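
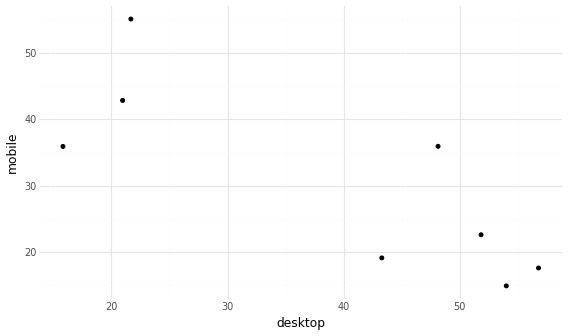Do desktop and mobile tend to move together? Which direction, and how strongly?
Points are negatively correlated; strong (|r| ≈ 0.8).

negative, strong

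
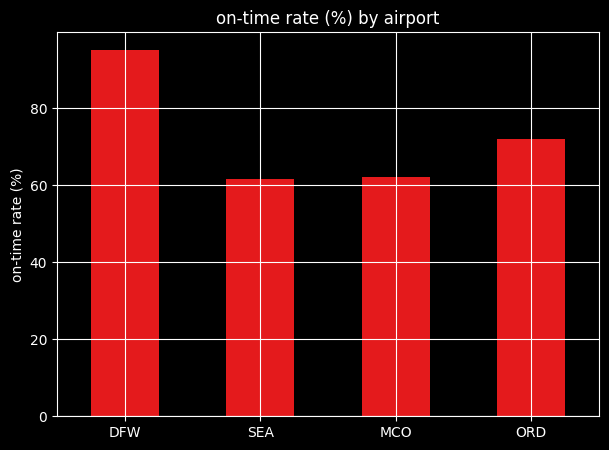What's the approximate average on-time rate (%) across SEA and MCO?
≈ 60

(60 + 60) / 2 ≈ 60.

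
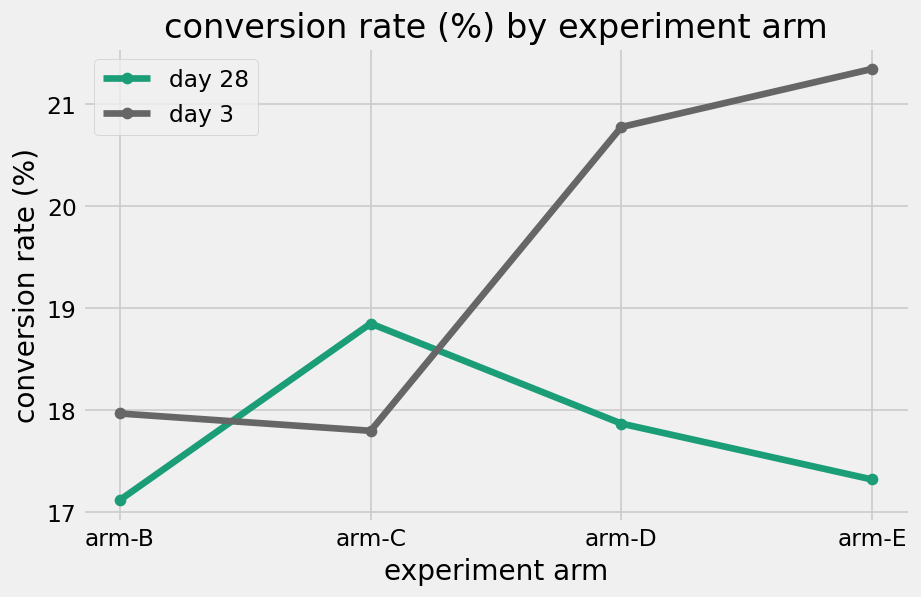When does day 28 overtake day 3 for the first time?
arm-B: day 28 ≈ 17.0 vs day 3 ≈ 18.0 (not yet); arm-C: day 28 ≈ 19.0 vs day 3 ≈ 18.0 (first crossover).

arm-C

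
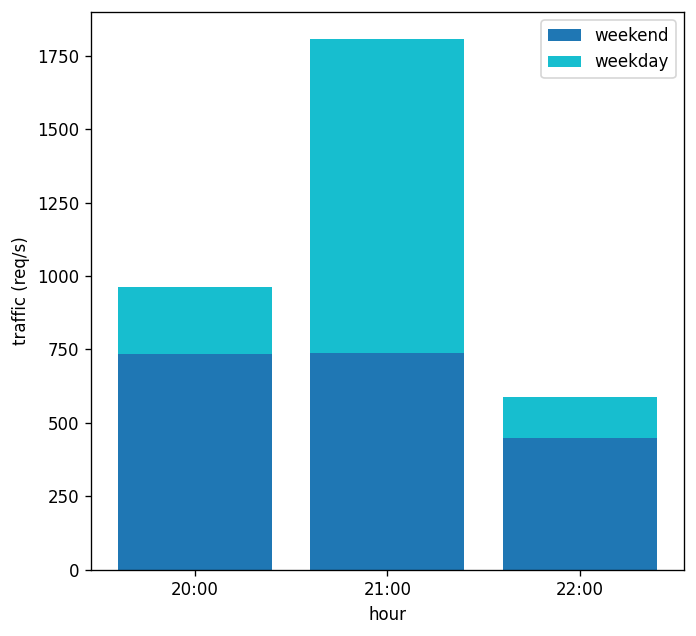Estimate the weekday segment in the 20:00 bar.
weekday top ≈ 1000, bottom ≈ 800; segment ≈ 200.

≈ 200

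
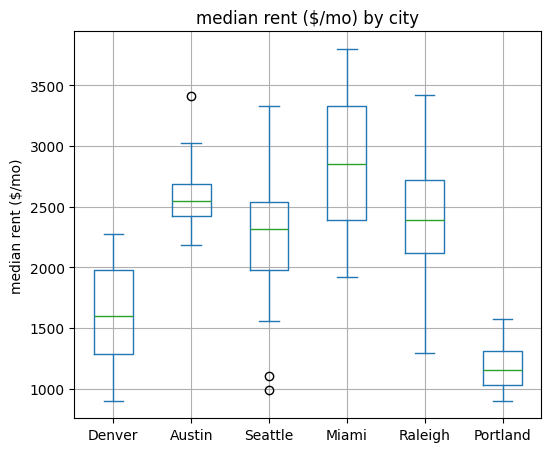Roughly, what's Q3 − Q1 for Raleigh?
Q3 ≈ 2800, Q1 ≈ 2200; IQR ≈ 600.

≈ 600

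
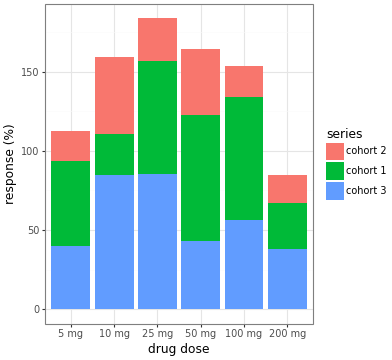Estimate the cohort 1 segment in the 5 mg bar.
≈ 60

cohort 1 top ≈ 100, bottom ≈ 40; segment ≈ 60.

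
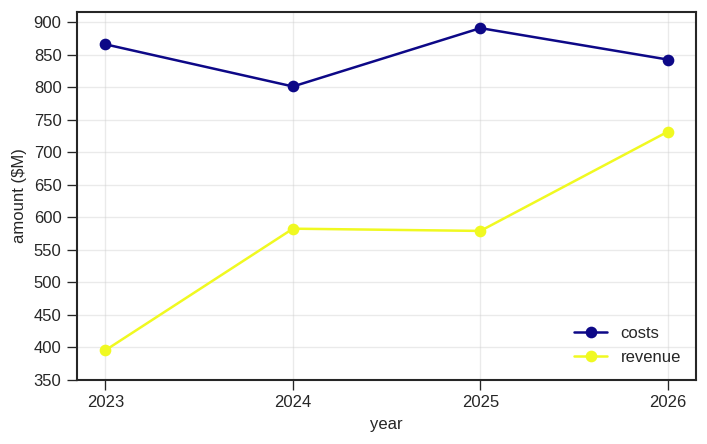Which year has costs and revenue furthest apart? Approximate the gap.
2023: costs ≈ 850, revenue ≈ 400 → gap ≈ 450. Next-largest (2025) is only ≈ 300.

2023, ≈ 450 $M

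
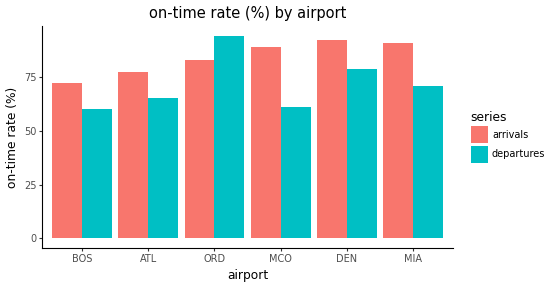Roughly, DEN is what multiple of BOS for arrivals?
DEN ≈ 90, BOS ≈ 70; 90/70 ≈ 1.29.

≈ 1.29×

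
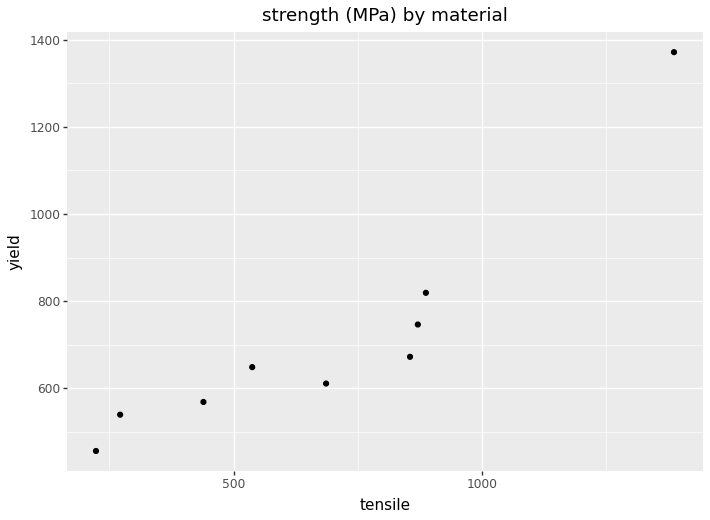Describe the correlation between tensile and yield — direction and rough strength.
Points are positively correlated; strong (|r| ≈ 0.9).

positive, strong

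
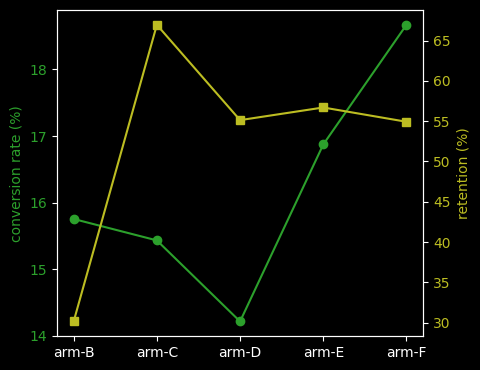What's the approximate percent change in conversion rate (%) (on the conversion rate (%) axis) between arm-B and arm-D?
arm-B ≈ 16.0, arm-D ≈ 14.0; (14.0 − 16.0) / 16.0 ≈ -12.5%.

≈ -12.5%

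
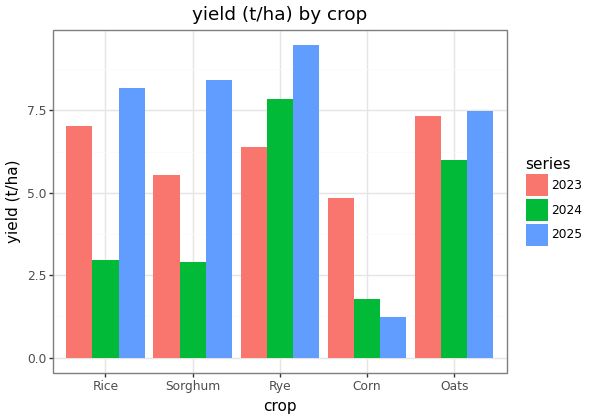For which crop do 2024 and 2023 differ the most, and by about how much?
Rice, ≈ 4 t/ha

Rice: 2024 ≈ 3, 2023 ≈ 7 → gap ≈ 4. Next-largest (Corn) is only ≈ 3.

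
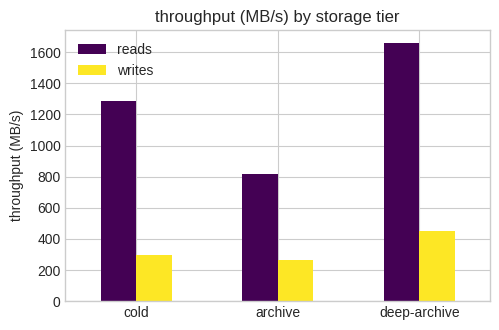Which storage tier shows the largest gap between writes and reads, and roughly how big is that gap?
deep-archive, ≈ 1200 MB/s

deep-archive: writes ≈ 400, reads ≈ 1600 → gap ≈ 1200. Next-largest (cold) is only ≈ 1000.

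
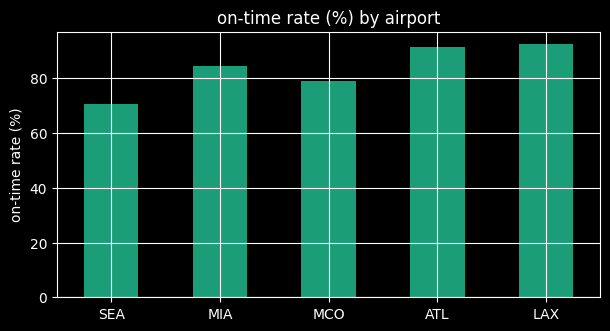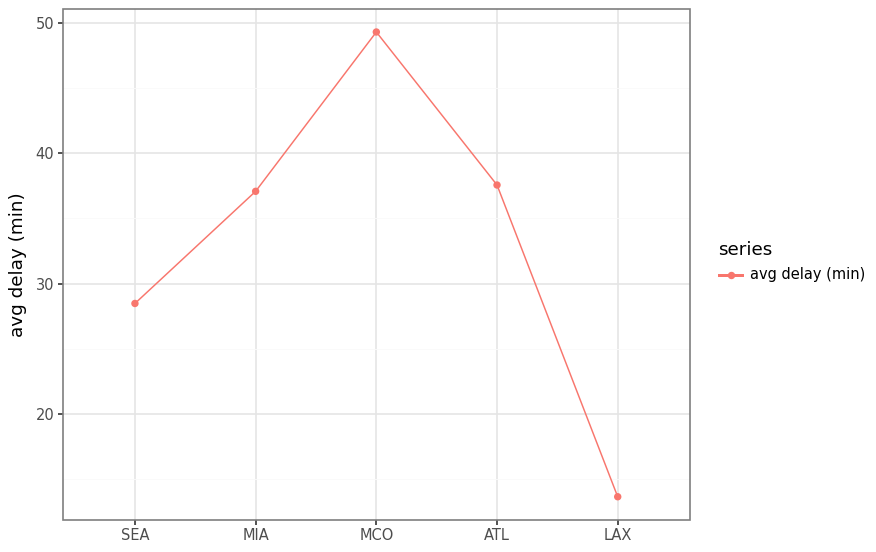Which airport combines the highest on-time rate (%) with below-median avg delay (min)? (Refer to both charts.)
LAX

Chart 2 median avg delay (min) ≈ 35; below-median airports: SEA, LAX. Among those, LAX has the highest on-time rate (%) (≈ 90).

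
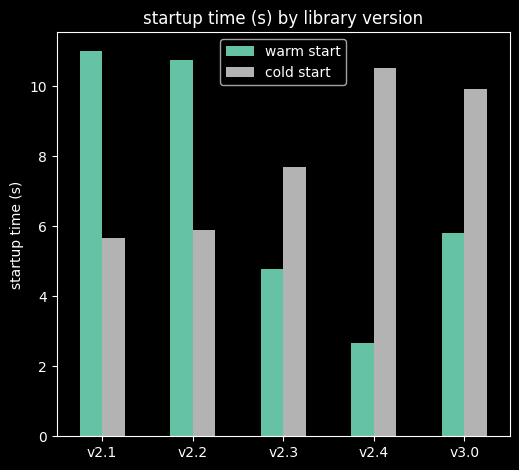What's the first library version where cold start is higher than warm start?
v2.2: cold start ≈ 6 vs warm start ≈ 11 (not yet); v2.3: cold start ≈ 8 vs warm start ≈ 5 (first crossover).

v2.3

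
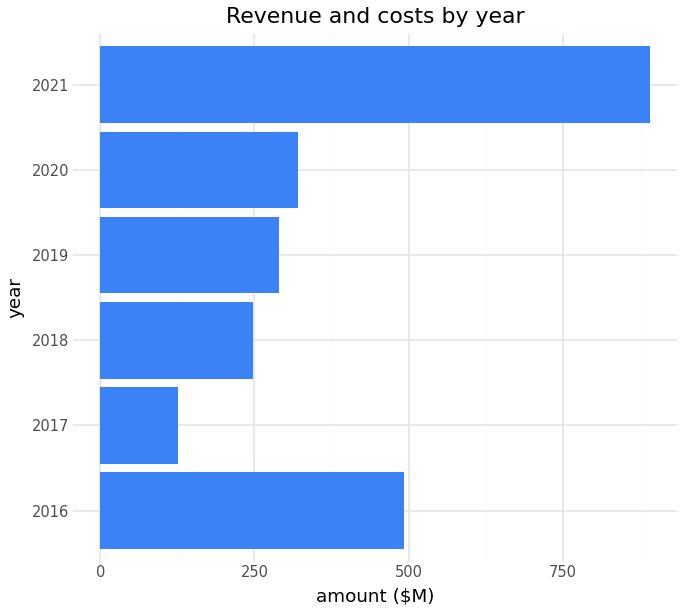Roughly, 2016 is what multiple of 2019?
≈ 1.67×

2016 ≈ 500, 2019 ≈ 300; 500/300 ≈ 1.67.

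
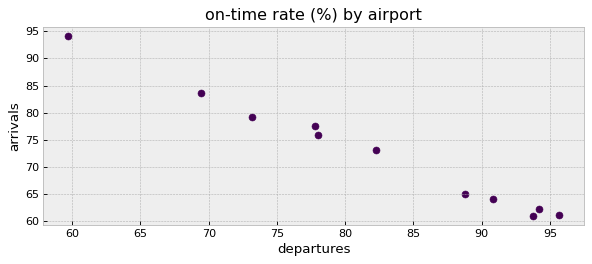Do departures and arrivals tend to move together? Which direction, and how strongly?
negative, strong

Points are negatively correlated; strong (|r| ≈ 1.0).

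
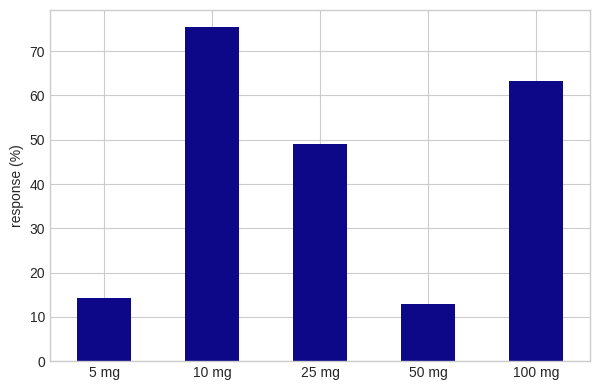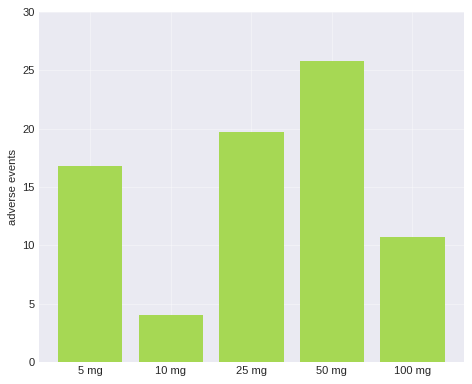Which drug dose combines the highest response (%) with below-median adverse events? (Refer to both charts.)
Chart 2 median adverse events ≈ 15; below-median drug doses: 10 mg, 100 mg. Among those, 10 mg has the highest response (%) (≈ 80).

10 mg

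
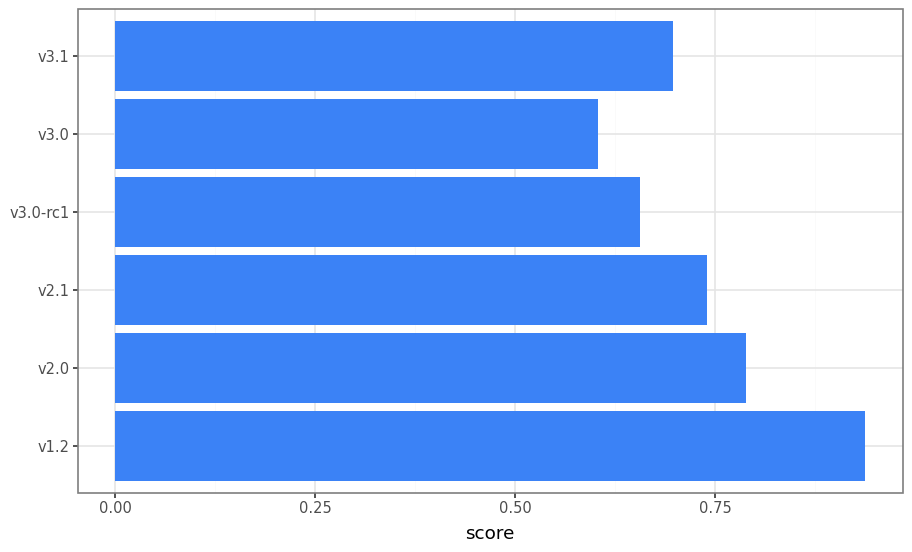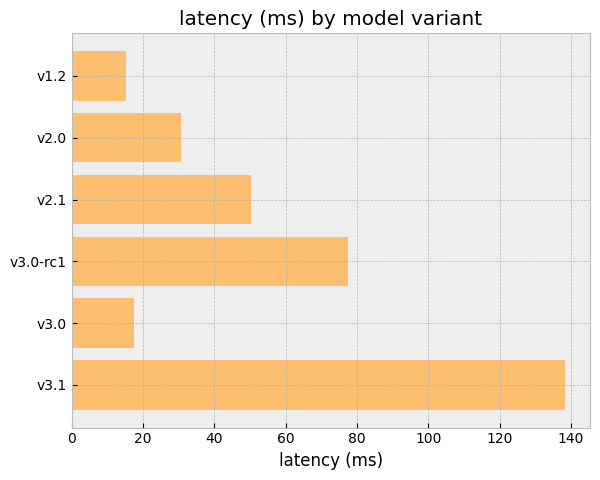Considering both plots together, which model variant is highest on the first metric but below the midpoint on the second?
v1.2

Chart 2 median latency (ms) ≈ 40; below-median model variants: v1.2, v2.0, v3.0. Among those, v1.2 has the highest score (≈ 0.9).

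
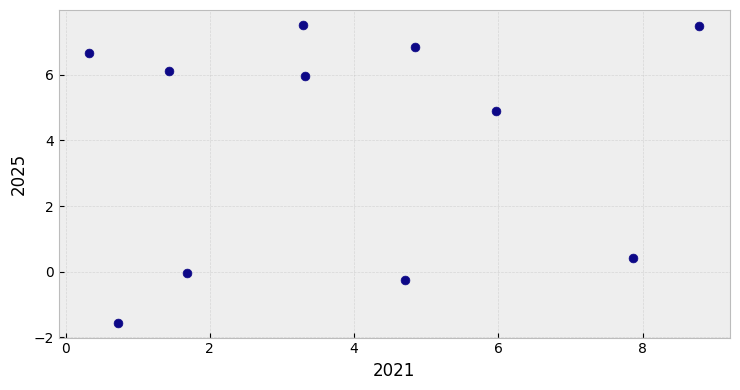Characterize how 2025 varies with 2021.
no clear correlation

Points are roughly uncorrelated; weak (|r| ≈ 0.1).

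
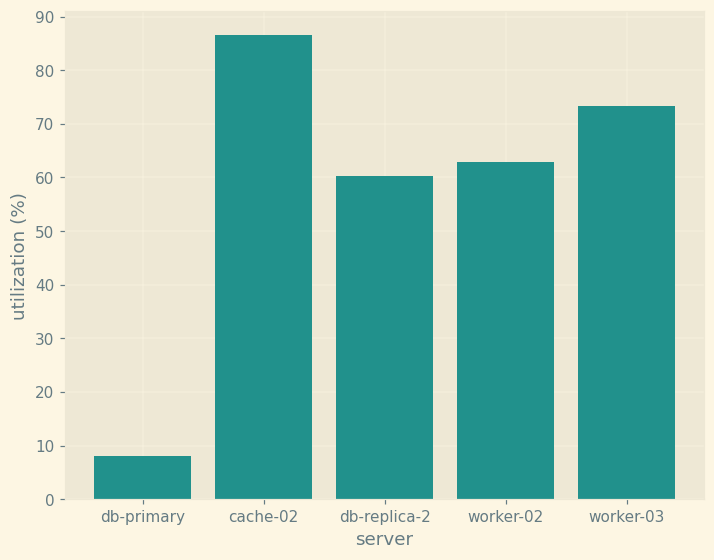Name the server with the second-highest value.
worker-03

Top 3: cache-02 ≈ 90, worker-03 ≈ 70, worker-02 ≈ 60.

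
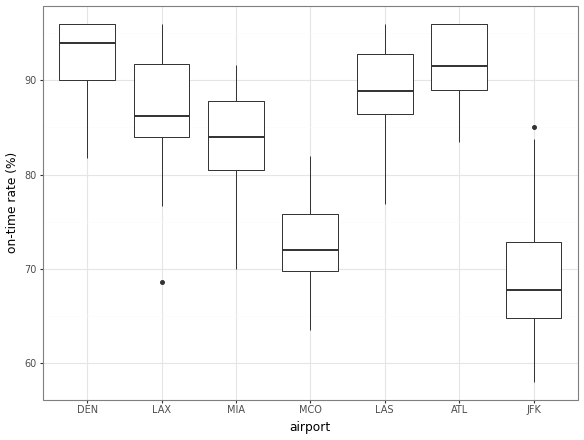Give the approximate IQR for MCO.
Q3 ≈ 75, Q1 ≈ 70; IQR ≈ 5.

≈ 5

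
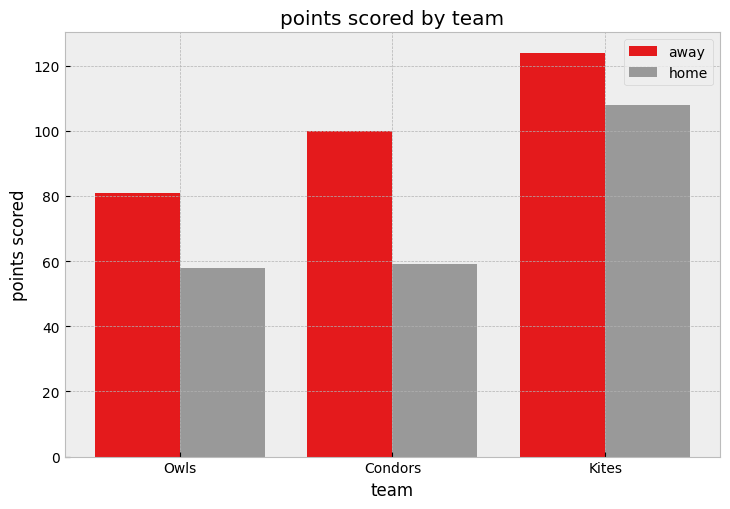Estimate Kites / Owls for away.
≈ 1.5×

Kites ≈ 120, Owls ≈ 80; 120/80 ≈ 1.5.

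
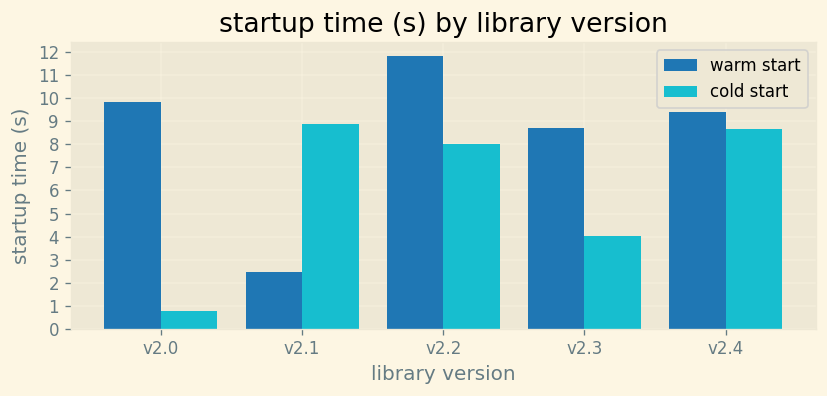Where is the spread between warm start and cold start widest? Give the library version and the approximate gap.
v2.0: warm start ≈ 10, cold start ≈ 1 → gap ≈ 9. Next-largest (v2.1) is only ≈ 7.

v2.0, ≈ 9 s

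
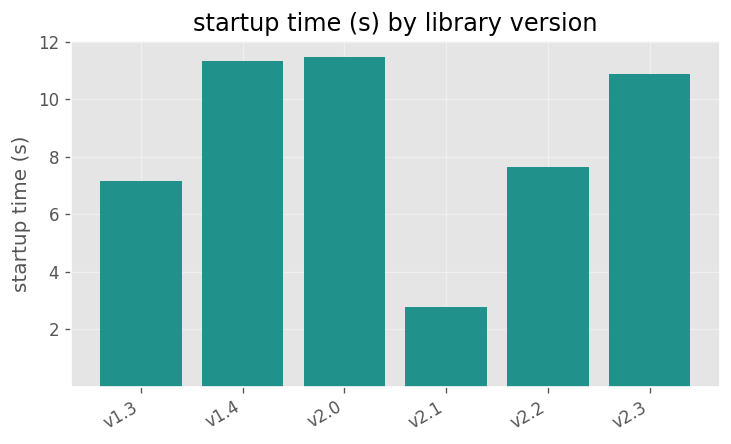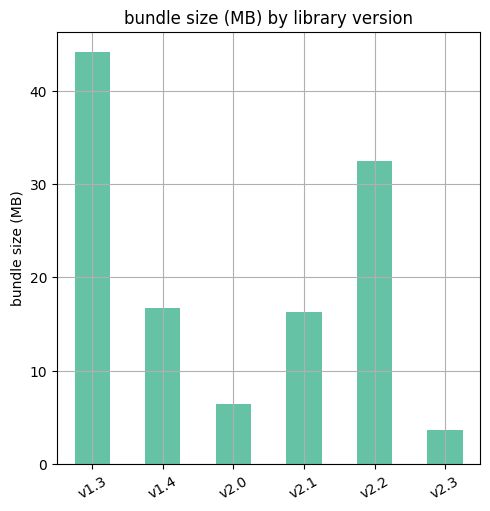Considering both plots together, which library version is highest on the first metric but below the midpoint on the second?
Chart 2 median bundle size (MB) ≈ 15; below-median library versions: v2.0, v2.1, v2.3. Among those, v2.0 has the highest startup time (s) (≈ 12).

v2.0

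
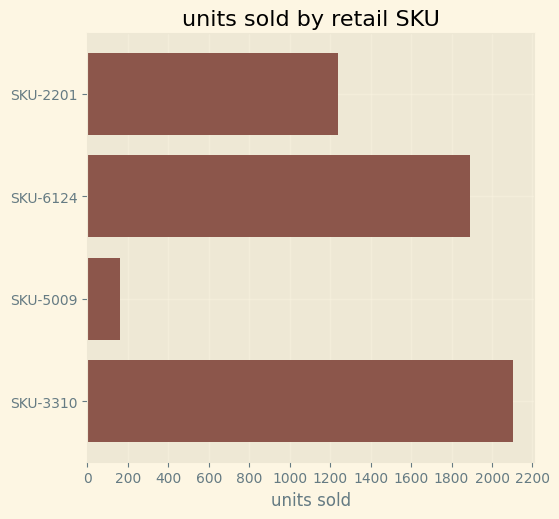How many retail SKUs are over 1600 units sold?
Above 1600: SKU-6124, SKU-3310.

2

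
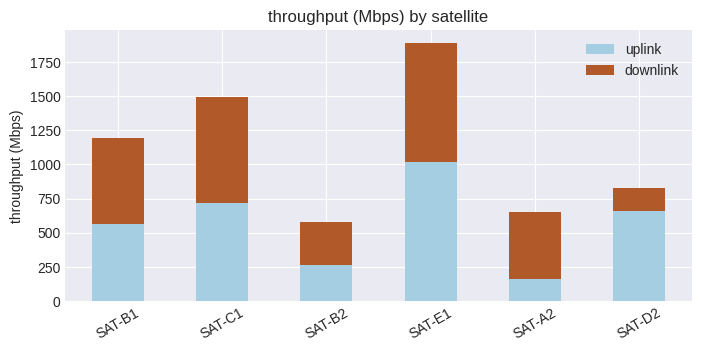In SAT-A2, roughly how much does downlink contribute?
≈ 400

downlink top ≈ 600, bottom ≈ 200; segment ≈ 400.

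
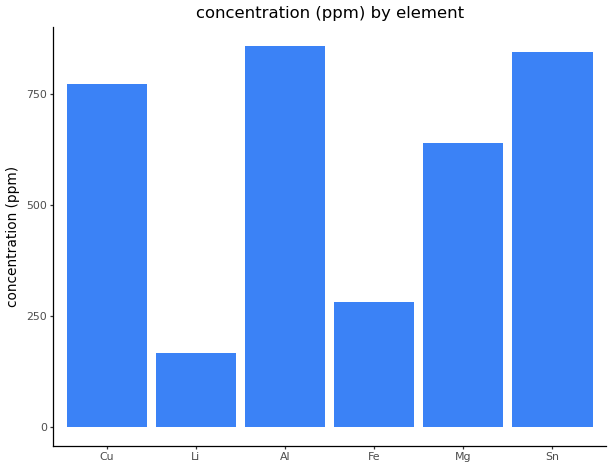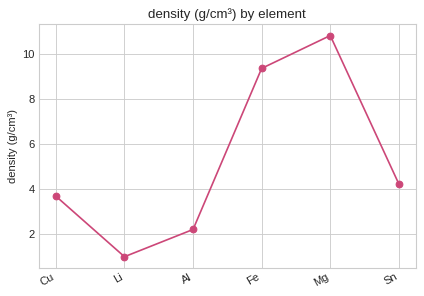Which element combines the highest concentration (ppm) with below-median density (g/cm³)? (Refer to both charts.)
Chart 2 median density (g/cm³) ≈ 4; below-median elements: Cu, Li, Al. Among those, Al has the highest concentration (ppm) (≈ 900).

Al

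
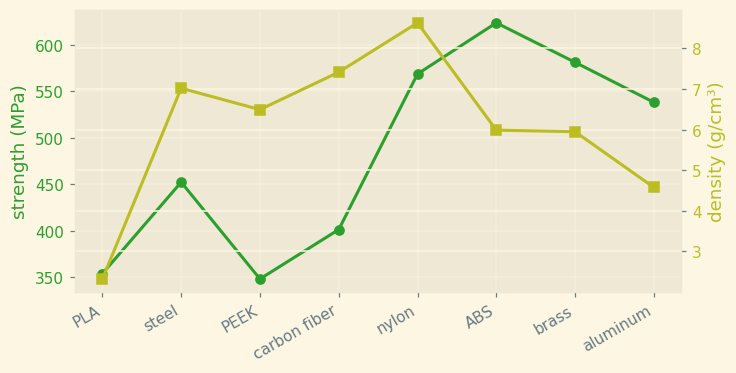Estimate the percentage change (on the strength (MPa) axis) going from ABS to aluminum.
≈ -12%

ABS ≈ 625, aluminum ≈ 550; (550 − 625) / 625 ≈ -12%.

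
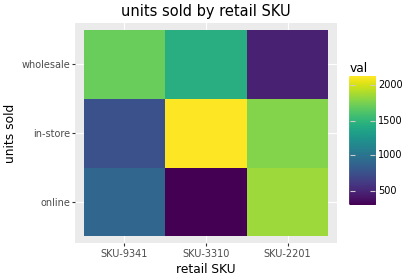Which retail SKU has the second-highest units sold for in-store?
SKU-2201

Top 3 for in-store: SKU-3310 ≈ 2200, SKU-2201 ≈ 1800, SKU-9341 ≈ 800.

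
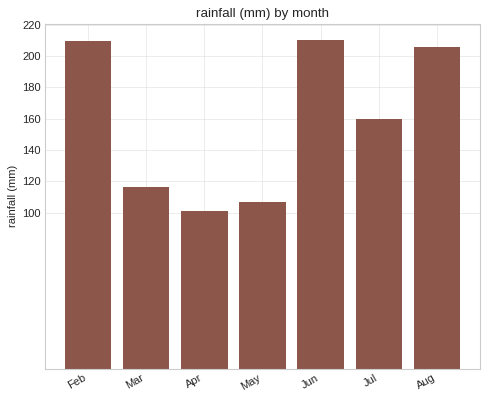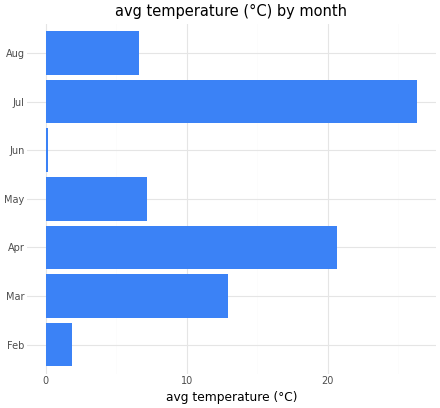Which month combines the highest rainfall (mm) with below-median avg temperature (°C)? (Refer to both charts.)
Jun

Chart 2 median avg temperature (°C) ≈ 5; below-median months: Feb, Jun, Aug. Among those, Jun has the highest rainfall (mm) (≈ 220).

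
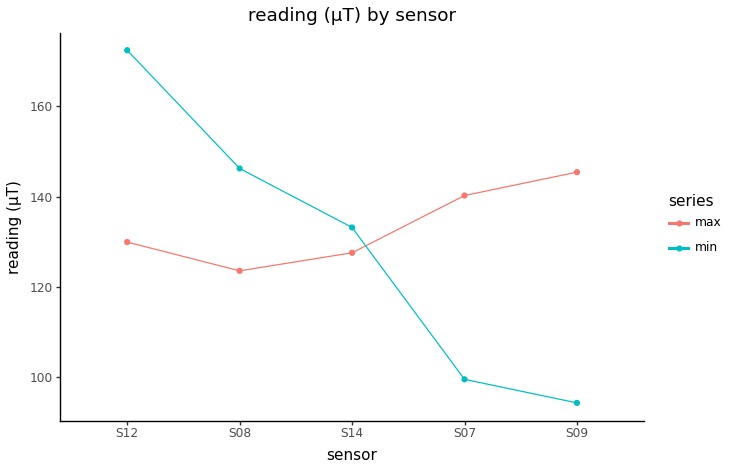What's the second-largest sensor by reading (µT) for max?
S07

Top 3 for max: S09 ≈ 150, S07 ≈ 140, S12 ≈ 130.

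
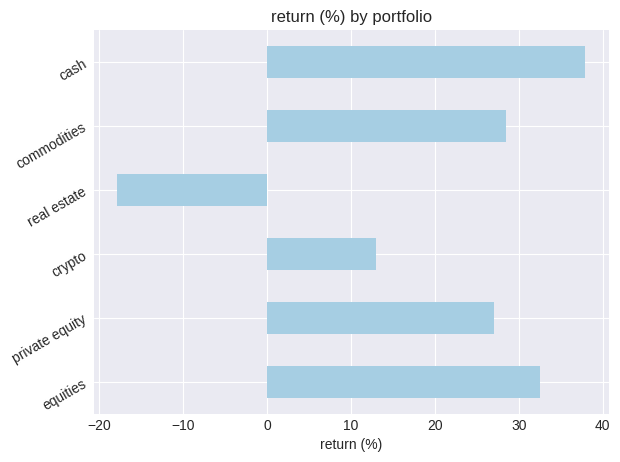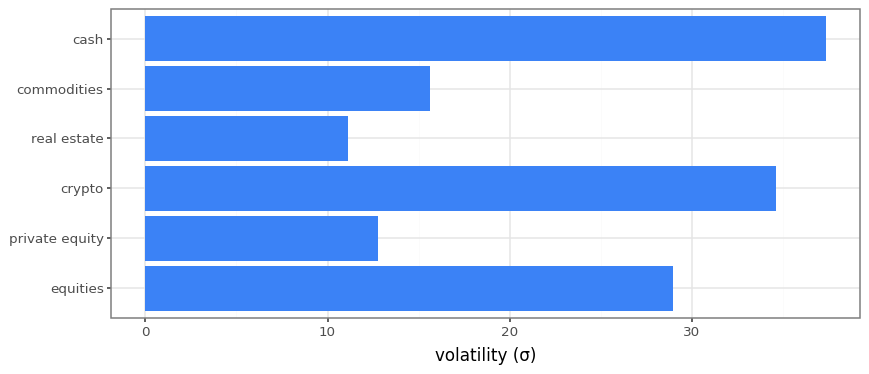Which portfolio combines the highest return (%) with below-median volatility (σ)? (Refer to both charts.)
commodities

Chart 2 median volatility (σ) ≈ 20; below-median portfolios: private equity, real estate, commodities. Among those, commodities has the highest return (%) (≈ 30).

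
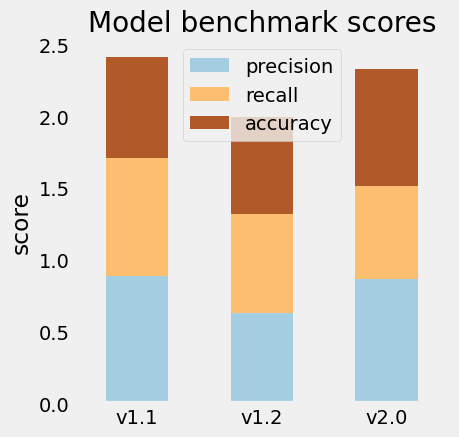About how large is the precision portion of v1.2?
≈ 0.5

precision top ≈ 0.5, bottom ≈ 0.0; segment ≈ 0.5.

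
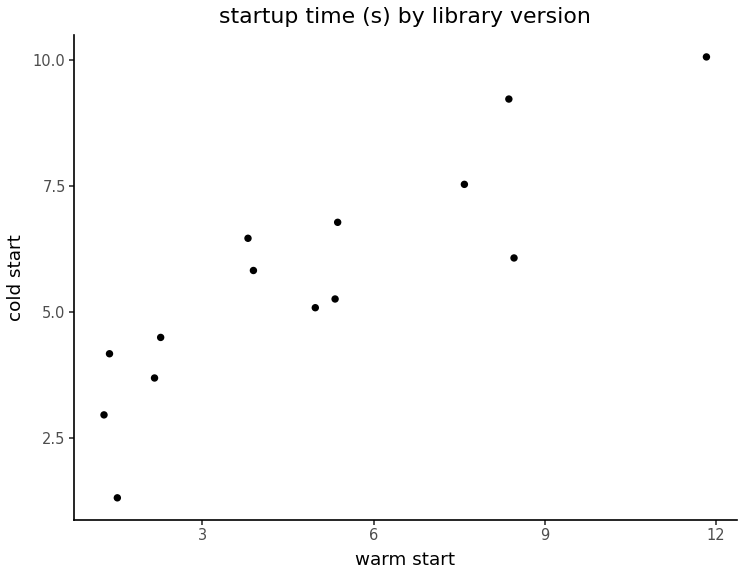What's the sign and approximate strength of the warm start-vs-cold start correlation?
positive, strong

Points are positively correlated; strong (|r| ≈ 0.9).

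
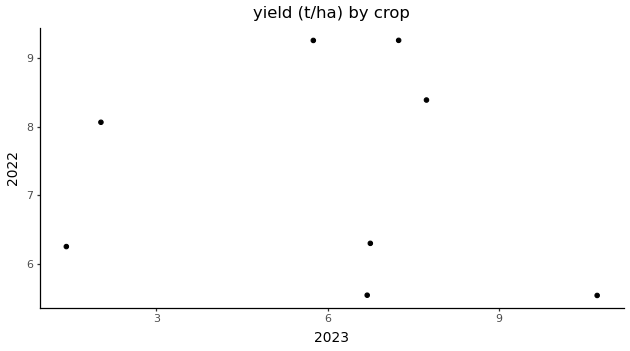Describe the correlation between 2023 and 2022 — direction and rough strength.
no clear correlation

Points are roughly uncorrelated; weak (|r| ≈ 0.1).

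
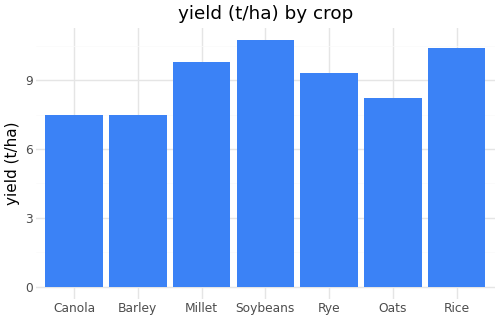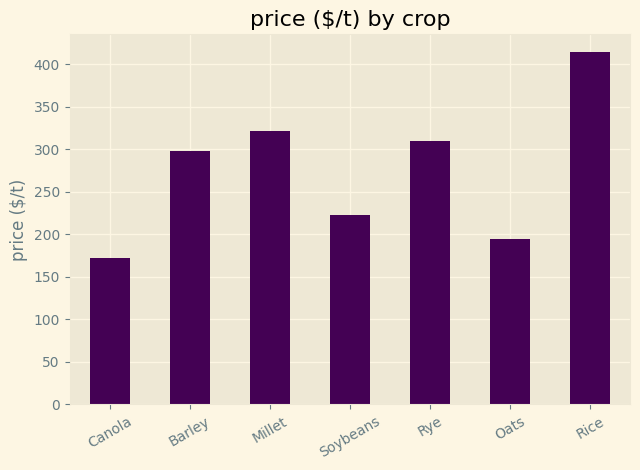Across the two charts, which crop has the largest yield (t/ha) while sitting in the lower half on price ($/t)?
Soybeans

Chart 2 median price ($/t) ≈ 300; below-median crops: Canola, Soybeans, Oats. Among those, Soybeans has the highest yield (t/ha) (≈ 11).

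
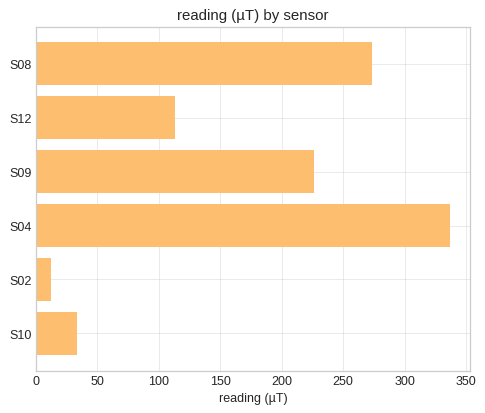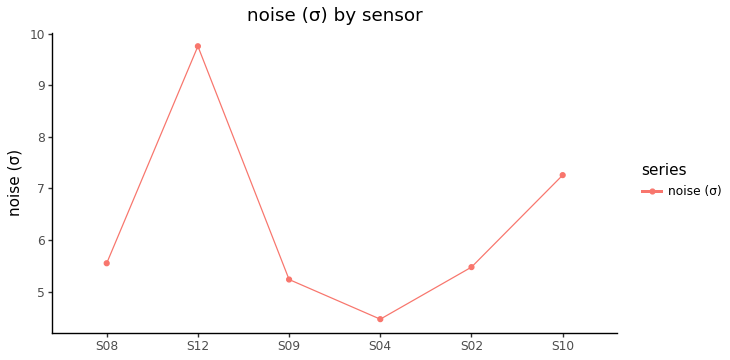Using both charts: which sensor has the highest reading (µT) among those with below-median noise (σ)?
S04

Chart 2 median noise (σ) ≈ 6; below-median sensors: S09, S04, S02. Among those, S04 has the highest reading (µT) (≈ 350).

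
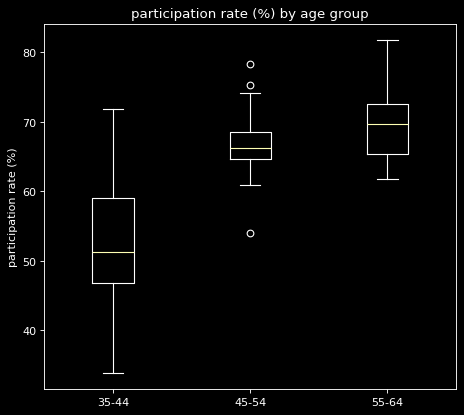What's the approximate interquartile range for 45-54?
≈ 4

Q3 ≈ 68, Q1 ≈ 64; IQR ≈ 4.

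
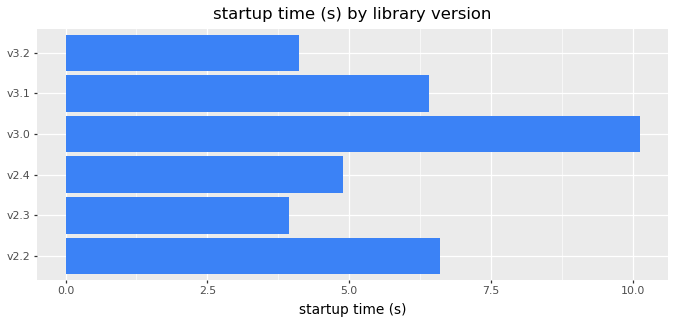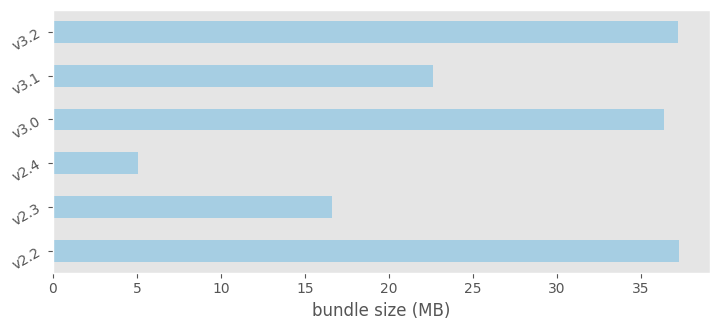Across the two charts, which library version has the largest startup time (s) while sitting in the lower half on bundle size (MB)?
v3.1

Chart 2 median bundle size (MB) ≈ 30; below-median library versions: v2.3, v2.4, v3.1. Among those, v3.1 has the highest startup time (s) (≈ 6).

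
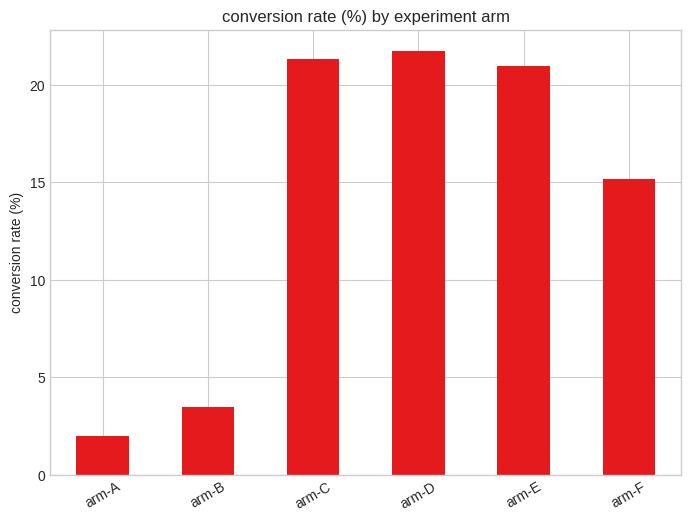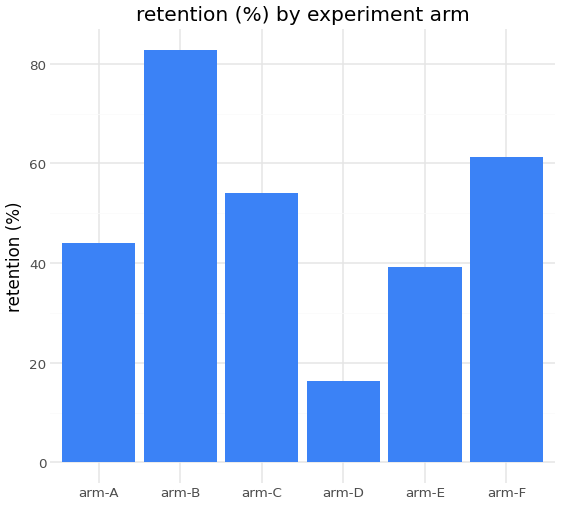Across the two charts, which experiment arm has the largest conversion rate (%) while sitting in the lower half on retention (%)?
Chart 2 median retention (%) ≈ 50; below-median experiment arms: arm-A, arm-D, arm-E. Among those, arm-D has the highest conversion rate (%) (≈ 22).

arm-D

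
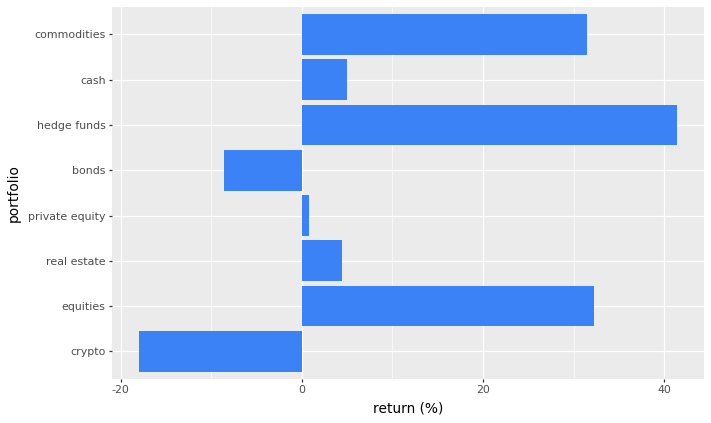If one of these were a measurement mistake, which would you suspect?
hedge funds

hedge funds ≈ 40; the rest sit between ≈ -20 and ≈ 30.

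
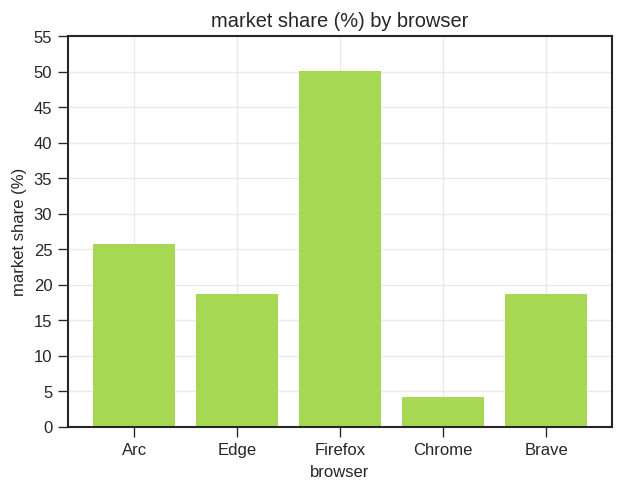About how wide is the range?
Max Firefox ≈ 50, min Chrome ≈ 5; range ≈ 45.

≈ 45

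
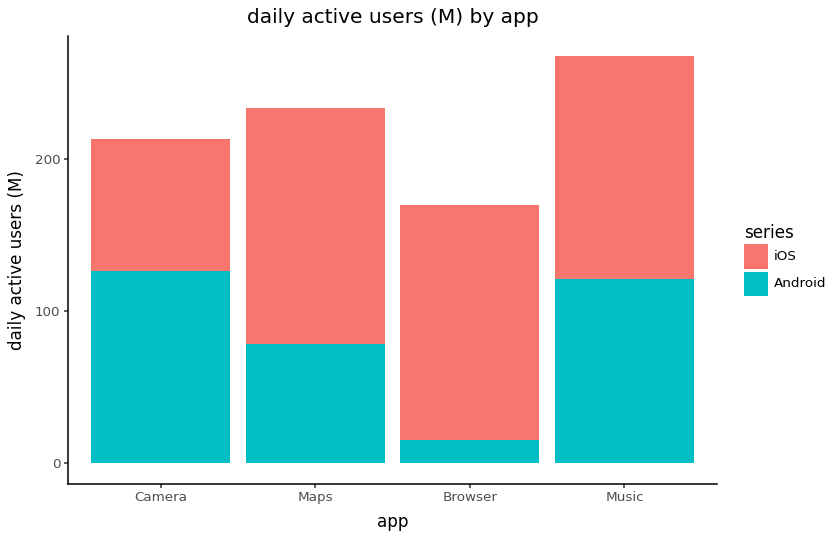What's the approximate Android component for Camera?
Android top ≈ 125, bottom ≈ 0; segment ≈ 125.

≈ 125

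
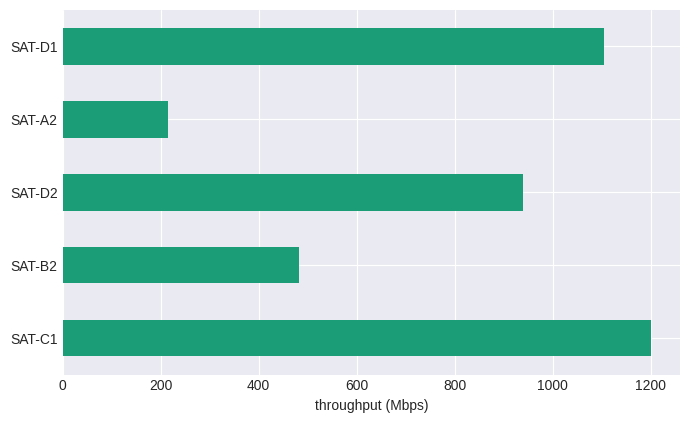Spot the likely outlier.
SAT-A2

SAT-A2 ≈ 200; the rest sit between ≈ 500 and ≈ 1200.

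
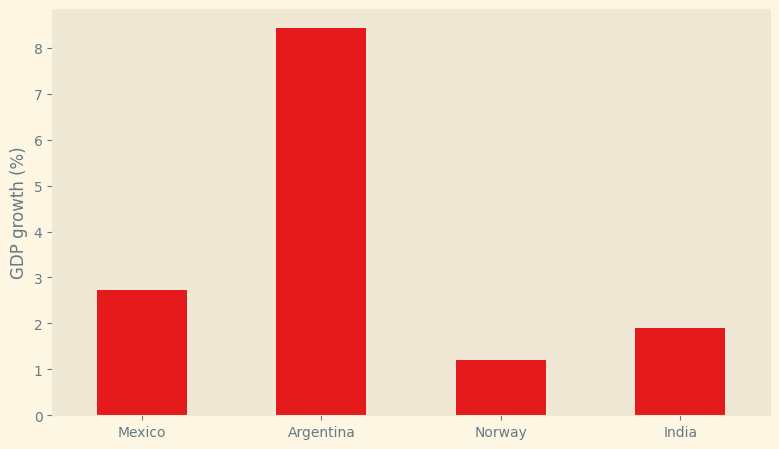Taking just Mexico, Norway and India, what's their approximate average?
≈ 2

(3 + 1 + 2) / 3 ≈ 2.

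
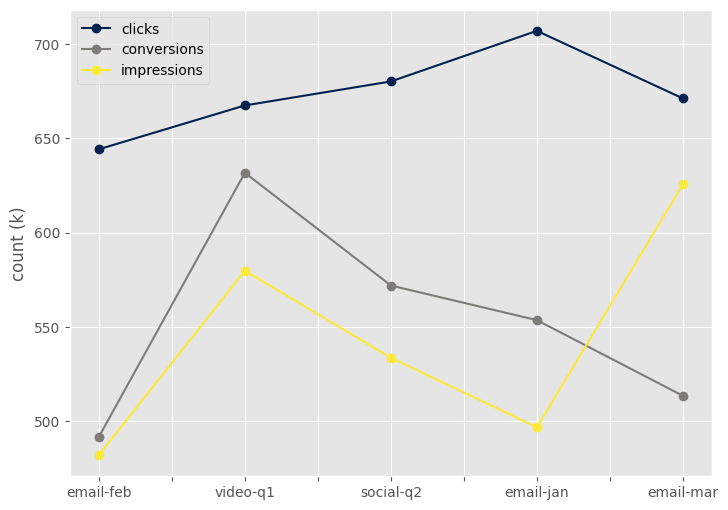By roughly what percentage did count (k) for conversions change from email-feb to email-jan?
≈ +12%

email-feb ≈ 500, email-jan ≈ 560; (560 − 500) / 500 ≈ +12%.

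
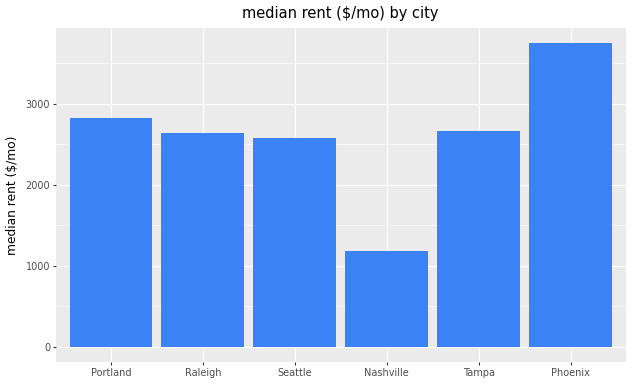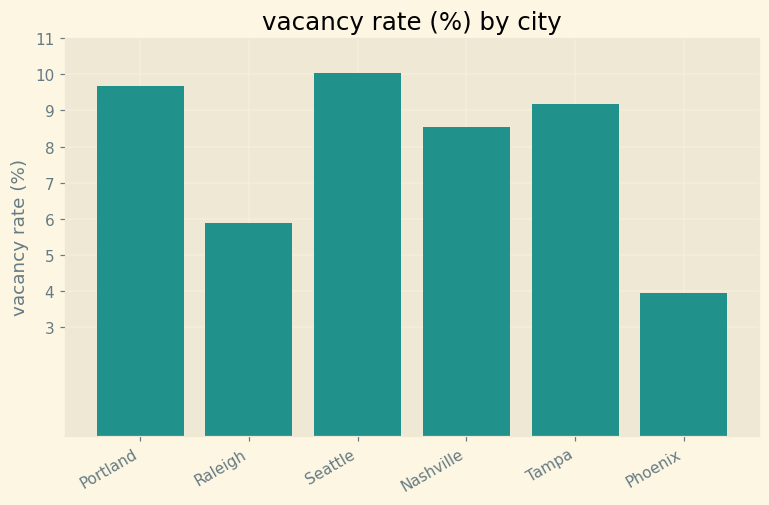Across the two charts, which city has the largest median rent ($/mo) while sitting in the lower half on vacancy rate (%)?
Phoenix

Chart 2 median vacancy rate (%) ≈ 9; below-median cities: Raleigh, Nashville, Phoenix. Among those, Phoenix has the highest median rent ($/mo) (≈ 4000).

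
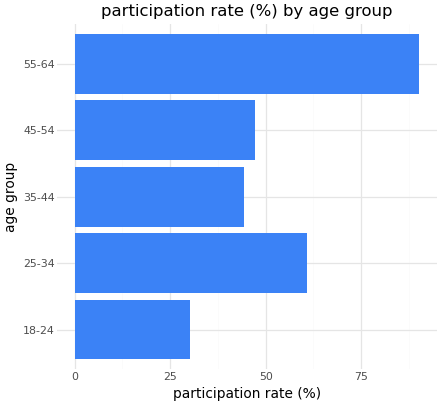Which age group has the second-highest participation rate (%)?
25-34

Top 3: 55-64 ≈ 90, 25-34 ≈ 60, 45-54 ≈ 50.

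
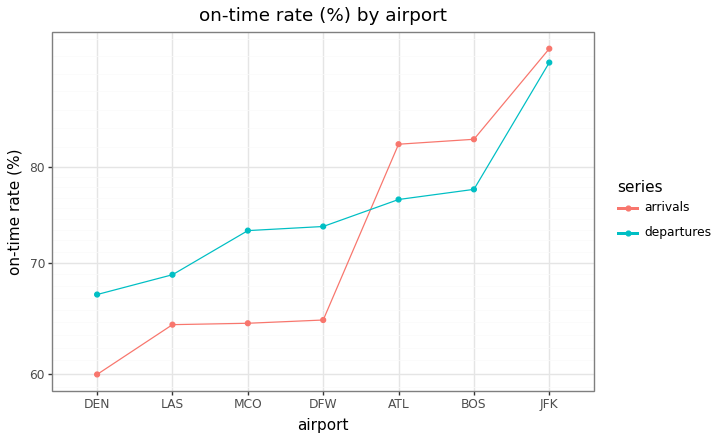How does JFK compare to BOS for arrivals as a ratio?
JFK ≈ 95, BOS ≈ 85; 95/85 ≈ 1.12.

≈ 1.12×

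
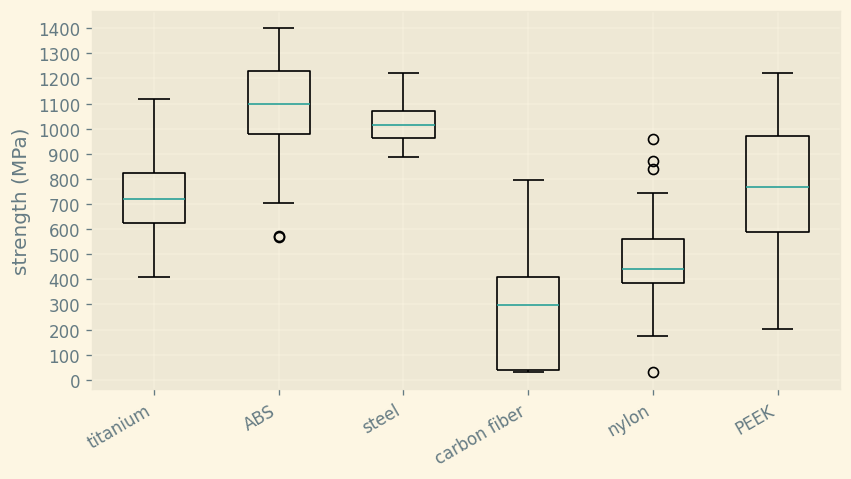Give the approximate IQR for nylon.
≈ 200

Q3 ≈ 600, Q1 ≈ 400; IQR ≈ 200.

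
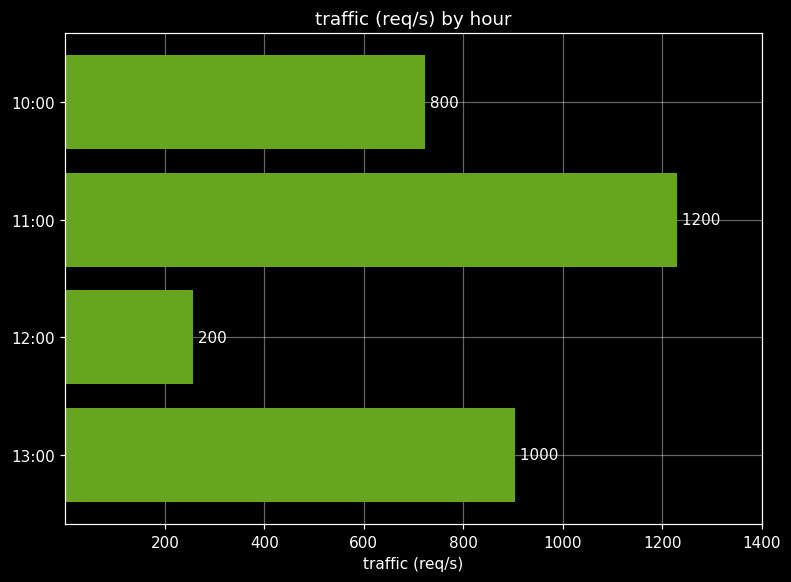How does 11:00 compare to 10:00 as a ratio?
11:00 ≈ 1200, 10:00 ≈ 800; 1200/800 ≈ 1.5.

≈ 1.5×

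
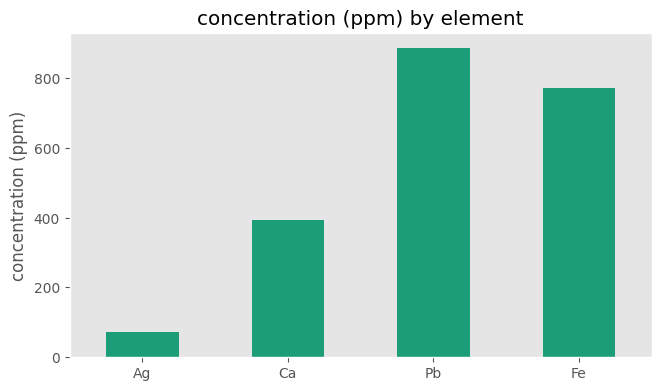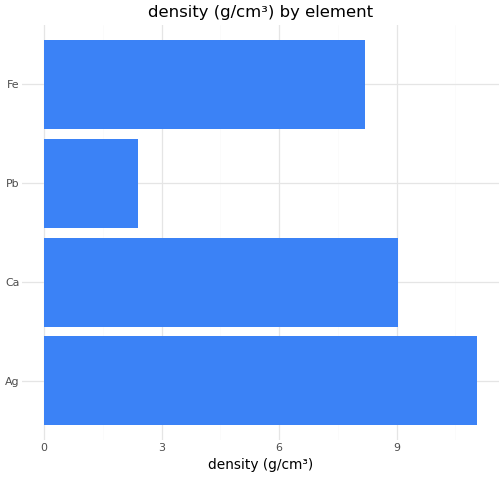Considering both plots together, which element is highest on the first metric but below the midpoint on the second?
Chart 2 median density (g/cm³) ≈ 8; below-median elements: Pb, Fe. Among those, Pb has the highest concentration (ppm) (≈ 900).

Pb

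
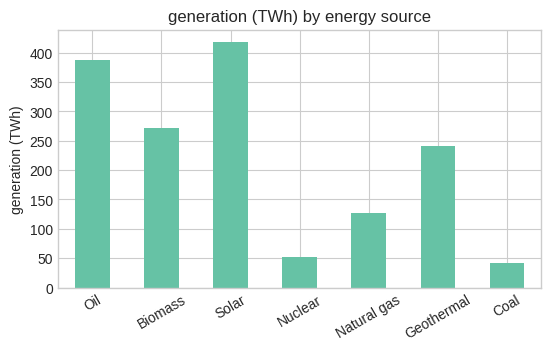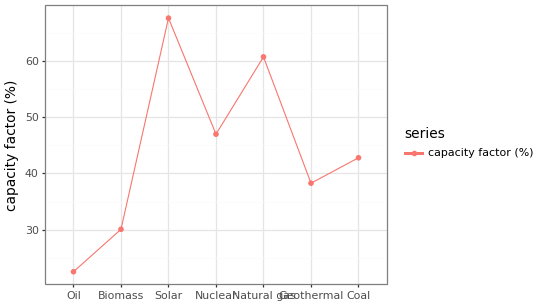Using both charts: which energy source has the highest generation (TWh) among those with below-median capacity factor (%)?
Oil

Chart 2 median capacity factor (%) ≈ 40; below-median energy sources: Oil, Biomass, Geothermal. Among those, Oil has the highest generation (TWh) (≈ 400).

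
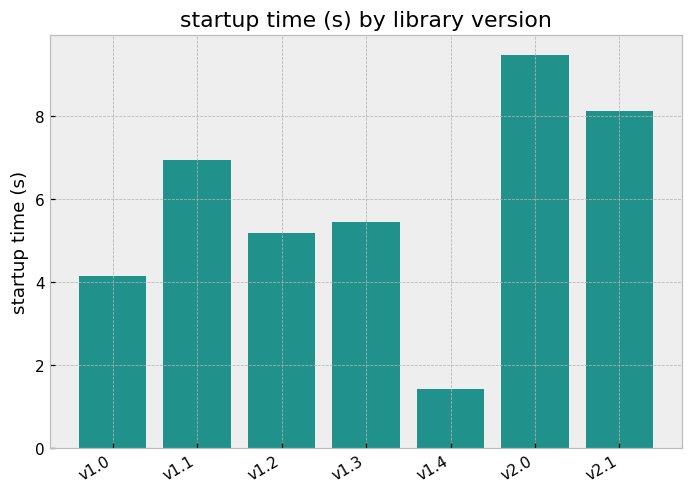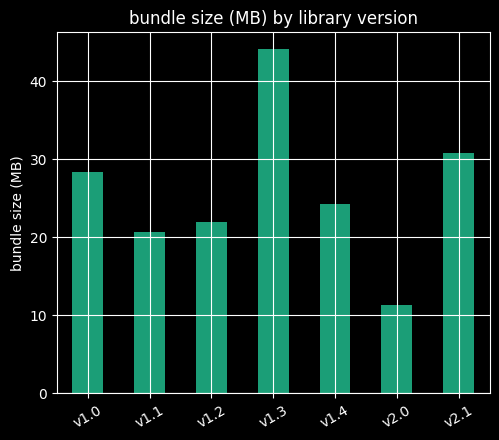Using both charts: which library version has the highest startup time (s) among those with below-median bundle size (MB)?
Chart 2 median bundle size (MB) ≈ 25; below-median library versions: v1.1, v1.2, v2.0. Among those, v2.0 has the highest startup time (s) (≈ 9).

v2.0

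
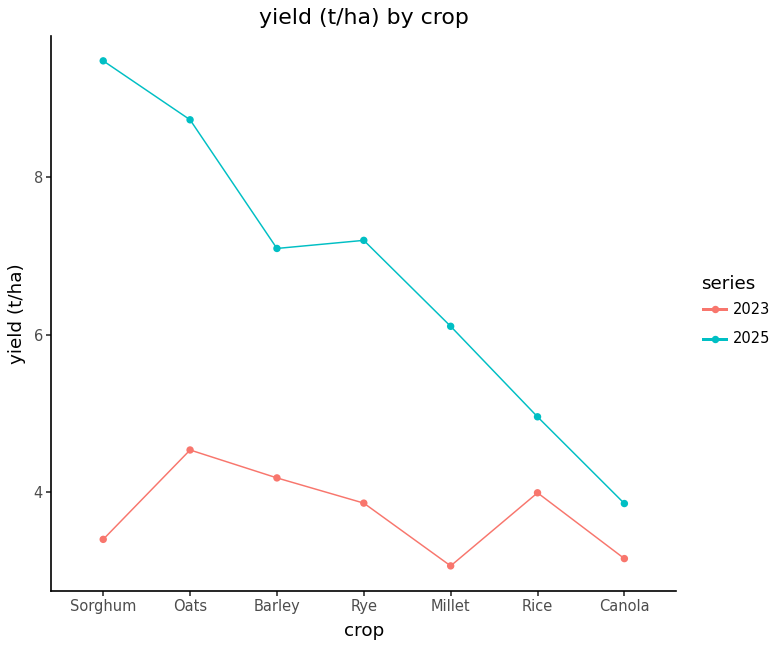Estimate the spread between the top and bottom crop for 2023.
Max Oats ≈ 5, min Millet ≈ 3; range ≈ 2.

≈ 2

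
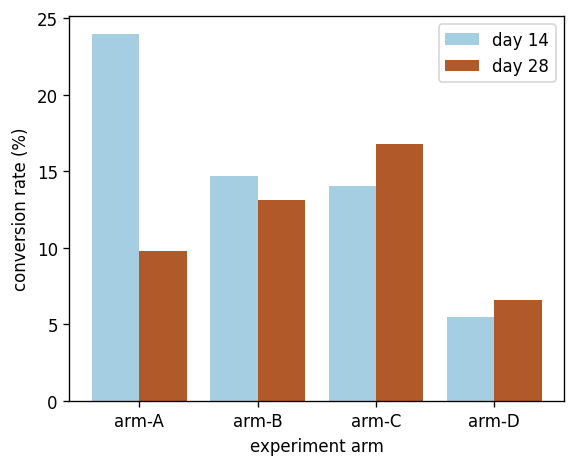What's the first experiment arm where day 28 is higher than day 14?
arm-C

arm-B: day 28 ≈ 14 vs day 14 ≈ 14 (not yet); arm-C: day 28 ≈ 16 vs day 14 ≈ 14 (first crossover).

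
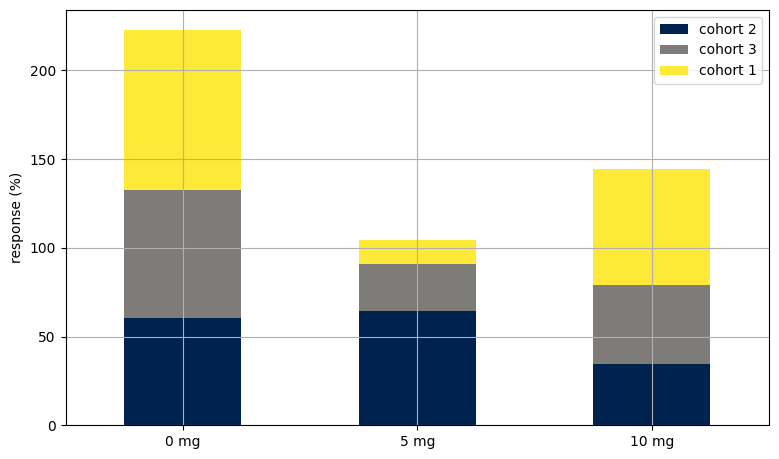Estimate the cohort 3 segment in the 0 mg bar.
≈ 80

cohort 3 top ≈ 140, bottom ≈ 60; segment ≈ 80.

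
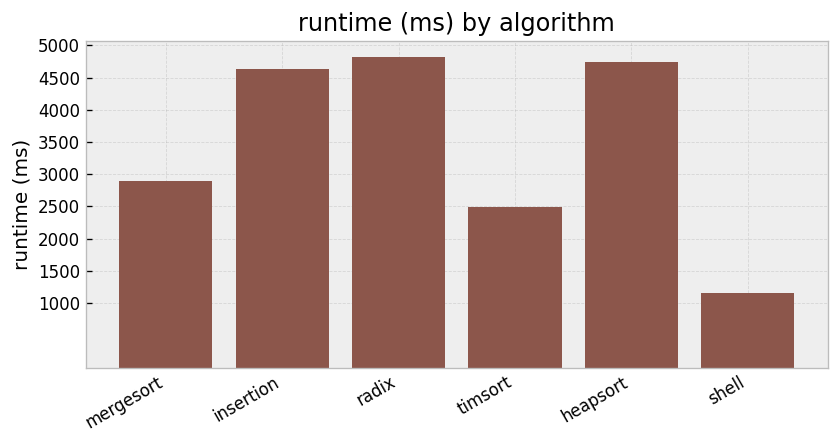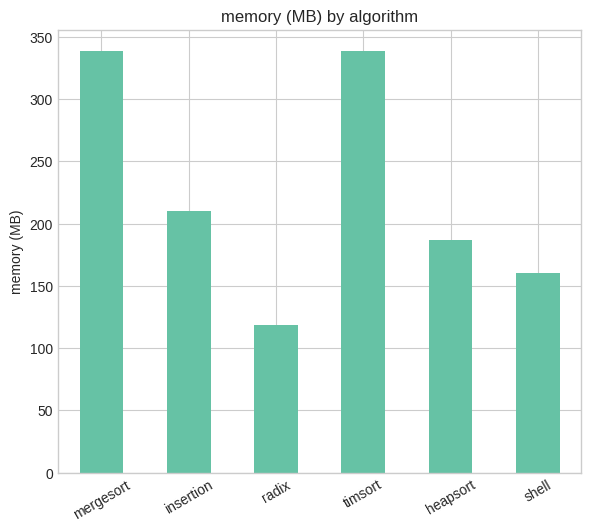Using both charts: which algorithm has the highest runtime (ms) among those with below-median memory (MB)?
Chart 2 median memory (MB) ≈ 200; below-median algorithms: radix, heapsort, shell. Among those, radix has the highest runtime (ms) (≈ 5000).

radix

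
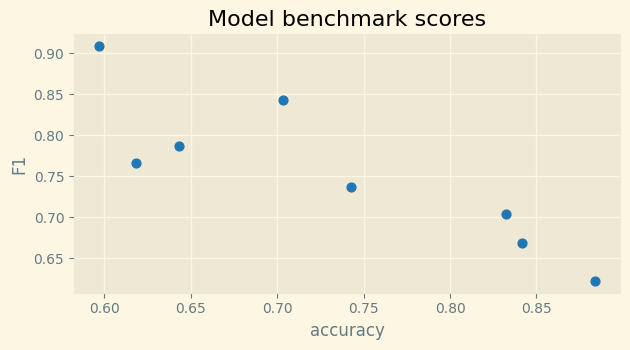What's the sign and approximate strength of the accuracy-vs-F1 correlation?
Points are negatively correlated; strong (|r| ≈ 0.9).

negative, strong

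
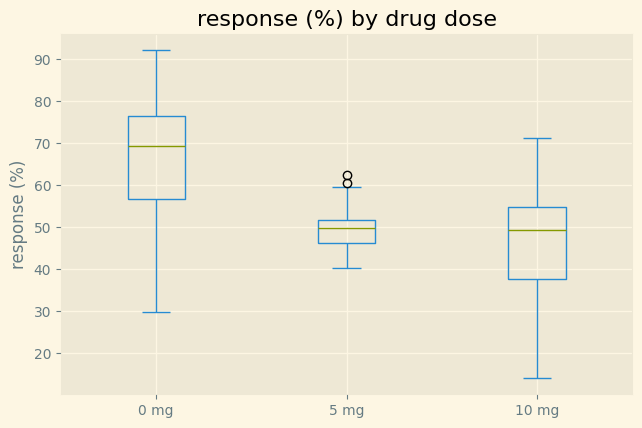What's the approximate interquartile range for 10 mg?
Q3 ≈ 54, Q1 ≈ 38; IQR ≈ 16.

≈ 16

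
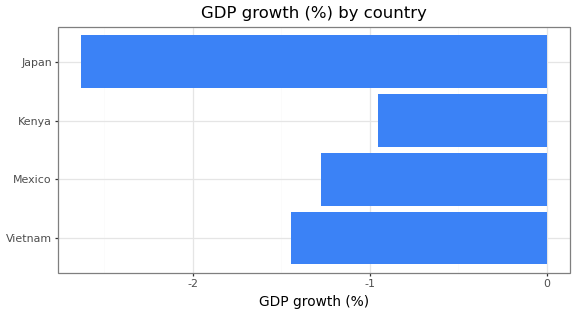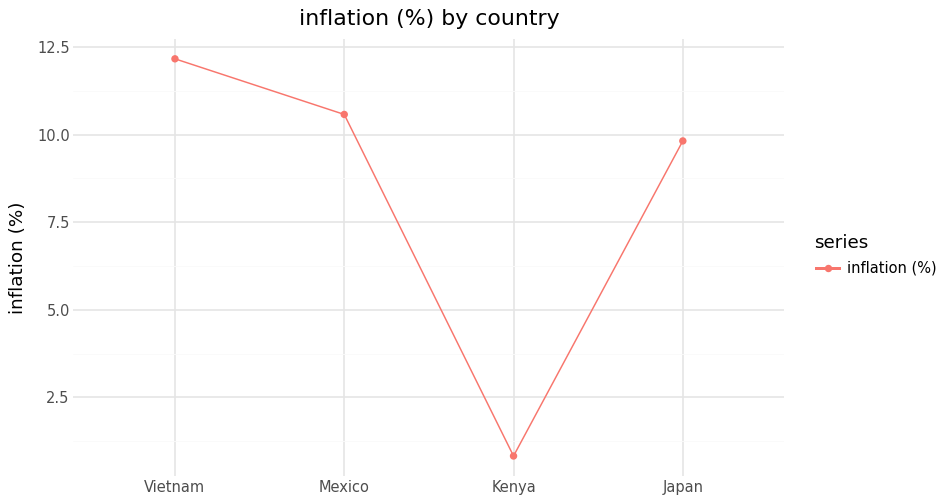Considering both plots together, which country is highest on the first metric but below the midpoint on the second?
Kenya

Chart 2 median inflation (%) ≈ 10; below-median countries: Kenya, Japan. Among those, Kenya has the highest GDP growth (%) (≈ -1).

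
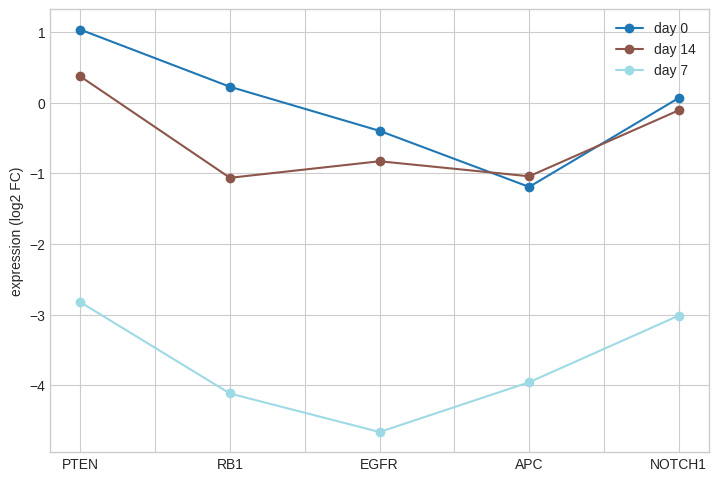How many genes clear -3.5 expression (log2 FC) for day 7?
2

Above -3.5: PTEN, NOTCH1.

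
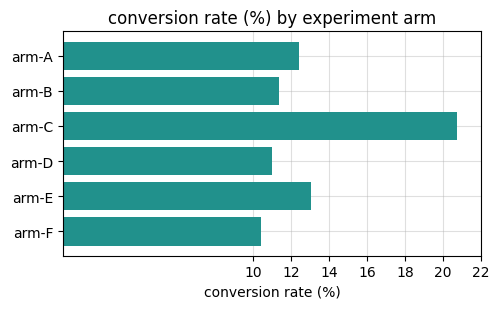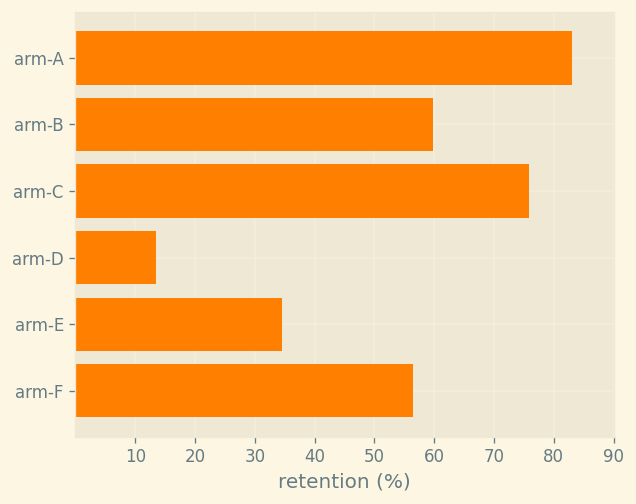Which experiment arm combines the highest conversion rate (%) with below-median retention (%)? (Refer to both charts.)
arm-E

Chart 2 median retention (%) ≈ 60; below-median experiment arms: arm-D, arm-E, arm-F. Among those, arm-E has the highest conversion rate (%) (≈ 14).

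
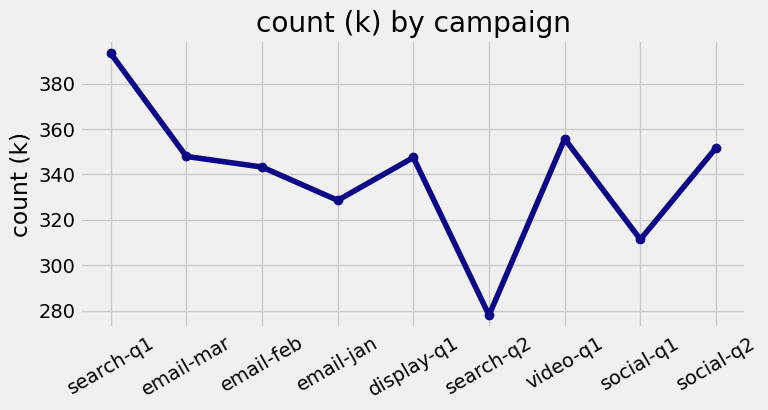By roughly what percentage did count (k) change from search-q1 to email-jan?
≈ -15.4%

search-q1 ≈ 390, email-jan ≈ 330; (330 − 390) / 390 ≈ -15.4%.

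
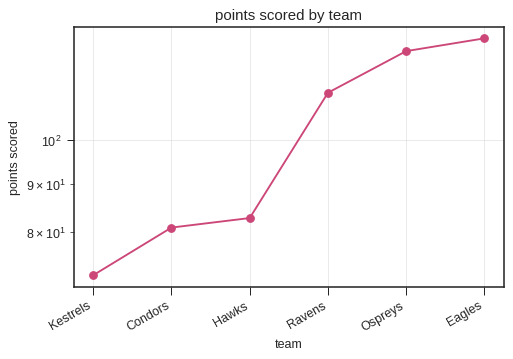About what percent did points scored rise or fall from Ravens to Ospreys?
Ravens ≈ 110, Ospreys ≈ 125; (125 − 110) / 110 ≈ +13.6%.

≈ +13.6%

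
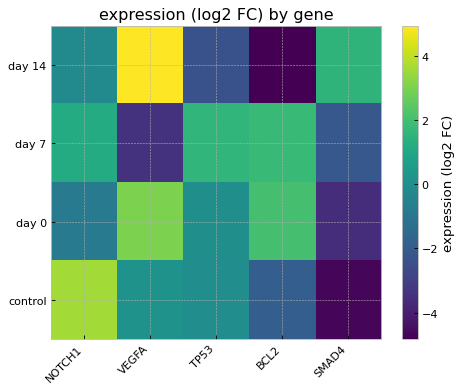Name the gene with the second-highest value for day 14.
SMAD4

Top 3 for day 14: VEGFA ≈ 5, SMAD4 ≈ 2, NOTCH1 ≈ 0.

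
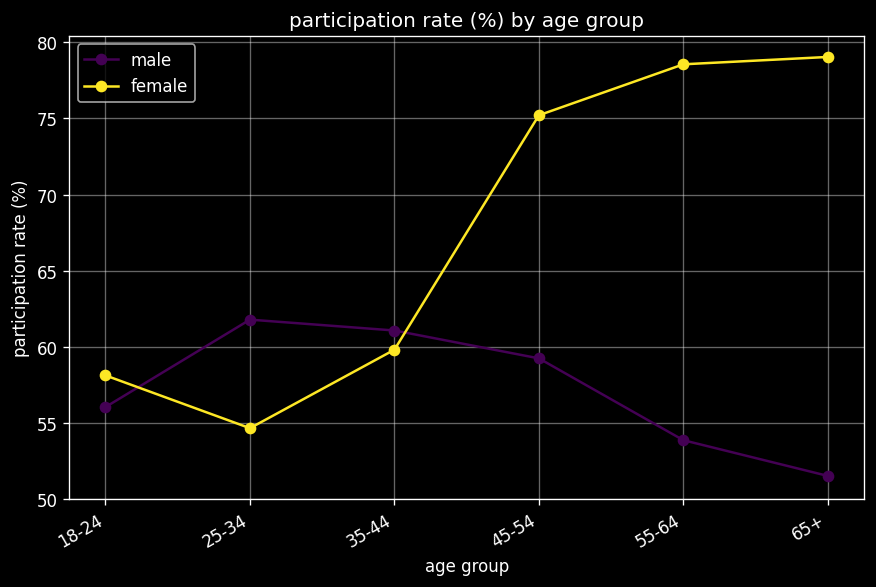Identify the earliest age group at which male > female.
25-34

18-24: male ≈ 55 vs female ≈ 60 (not yet); 25-34: male ≈ 60 vs female ≈ 55 (first crossover).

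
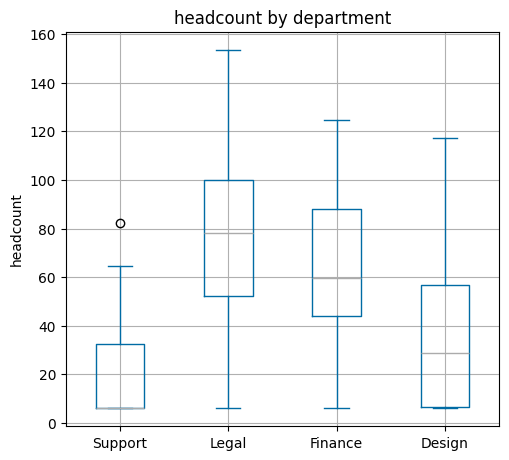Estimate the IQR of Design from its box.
≈ 50

Q3 ≈ 55, Q1 ≈ 5; IQR ≈ 50.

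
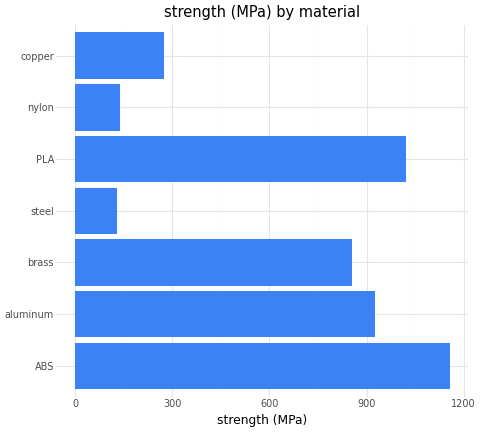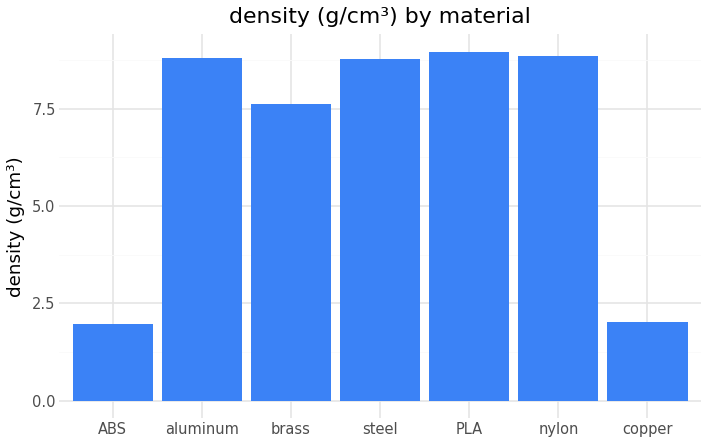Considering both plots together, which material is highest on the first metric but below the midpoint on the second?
ABS

Chart 2 median density (g/cm³) ≈ 9; below-median materials: ABS, brass, copper. Among those, ABS has the highest strength (MPa) (≈ 1200).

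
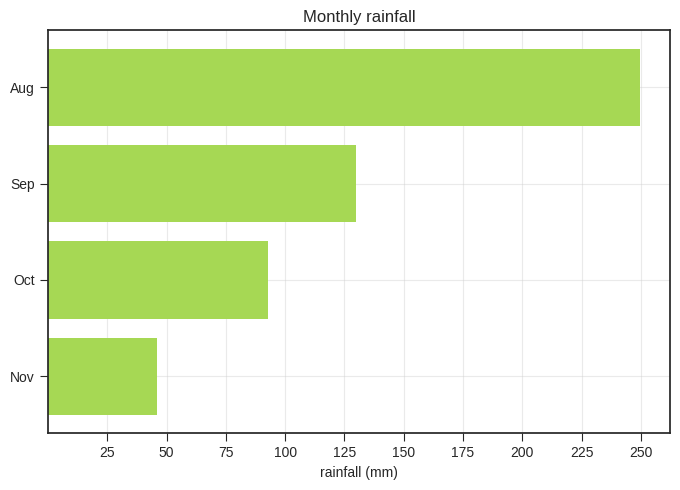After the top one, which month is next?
Top 3: Aug ≈ 250, Sep ≈ 125, Oct ≈ 100.

Sep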